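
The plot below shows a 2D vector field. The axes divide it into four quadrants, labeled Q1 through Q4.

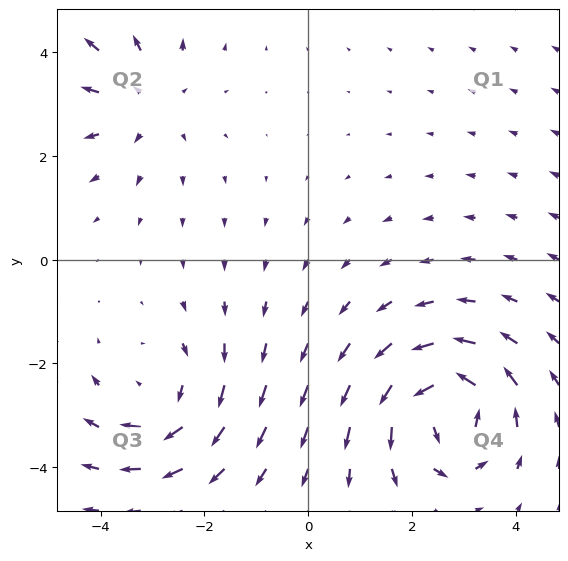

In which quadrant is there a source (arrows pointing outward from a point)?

The source sits at approximately (-3.1, 3.1), which lies in quadrant Q2. The divergence there is about +3, positive as expected for a source.

Q2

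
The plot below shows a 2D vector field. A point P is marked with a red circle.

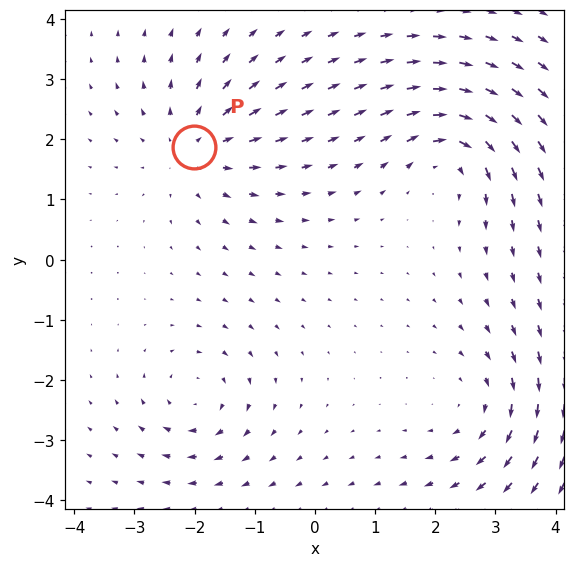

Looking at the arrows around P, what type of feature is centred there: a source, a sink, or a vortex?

At P (-2.0, 1.9) the arrows spread outward. Divergence about +5, curl ≈0 — positive divergence with near-zero curl is a source.

source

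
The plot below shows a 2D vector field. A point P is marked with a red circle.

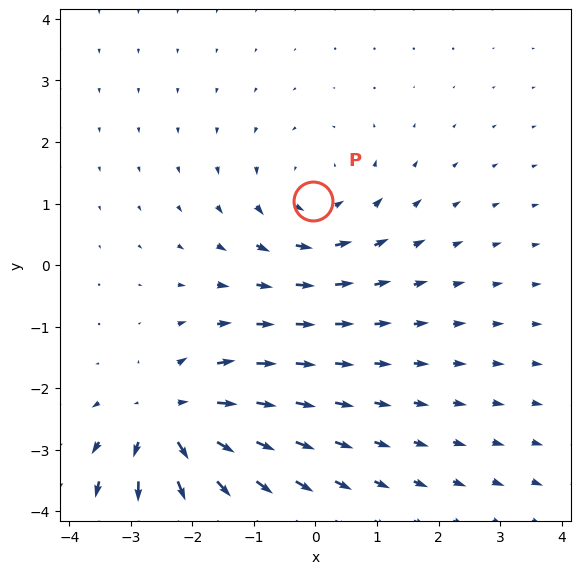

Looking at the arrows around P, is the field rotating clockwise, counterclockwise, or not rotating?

counterclockwise

Near P at (-0.0, 1.0) the arrows circulate counterclockwise. The curl (z-component) there is about +3; positive curl means counterclockwise rotation.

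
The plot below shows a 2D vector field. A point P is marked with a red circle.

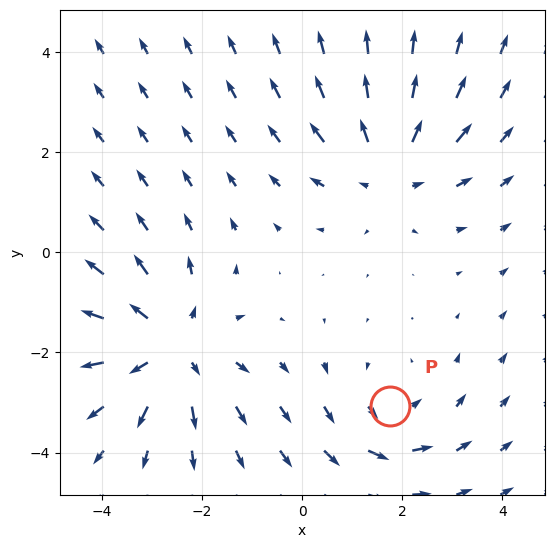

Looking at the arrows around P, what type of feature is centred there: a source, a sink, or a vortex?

vortex

At P (1.8, -3.1) the arrows circulate counterclockwise. Divergence ≈0, curl about +3 — near-zero divergence with nonzero curl is a vortex.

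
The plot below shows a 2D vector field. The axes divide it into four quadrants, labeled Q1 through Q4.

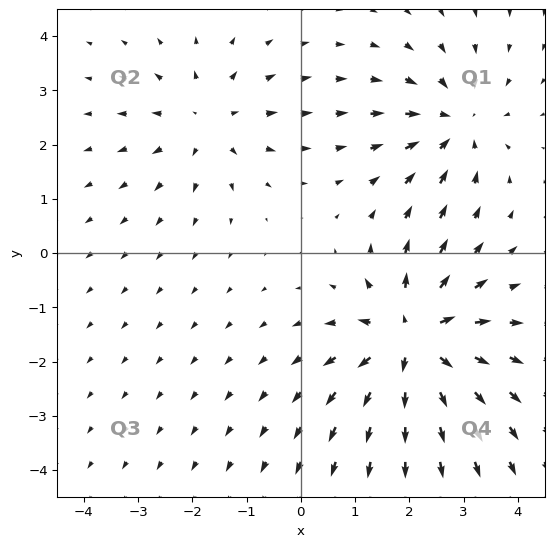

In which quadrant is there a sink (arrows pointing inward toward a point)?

Q1

The sink sits at approximately (2.9, 2.4), which lies in quadrant Q1. The divergence there is about -4, negative as expected for a sink.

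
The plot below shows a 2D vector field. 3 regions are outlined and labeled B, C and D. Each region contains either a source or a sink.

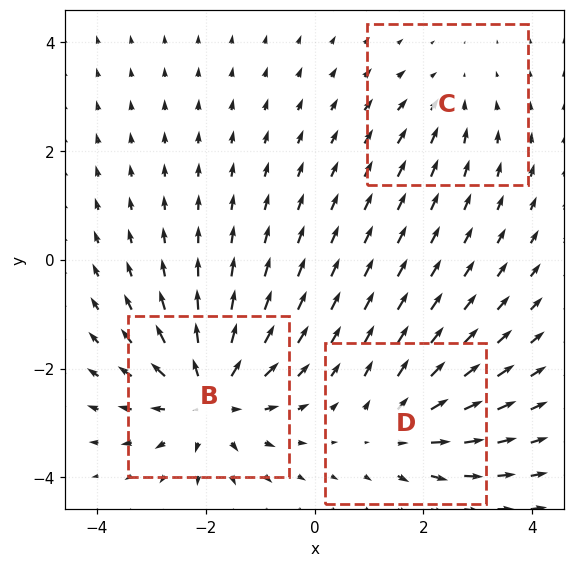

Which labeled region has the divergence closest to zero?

Divergence at each region's feature centre — B: about +5, C: about -2, D: about +3. Region C is closest to zero.

C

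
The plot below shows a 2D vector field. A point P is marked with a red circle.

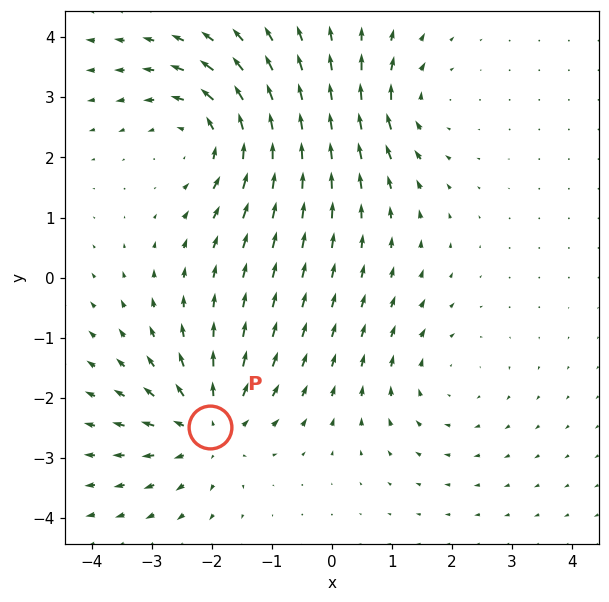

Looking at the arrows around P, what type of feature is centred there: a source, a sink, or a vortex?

source

At P (-2.0, -2.5) the arrows spread outward. Divergence about +5, curl ≈0 — positive divergence with near-zero curl is a source.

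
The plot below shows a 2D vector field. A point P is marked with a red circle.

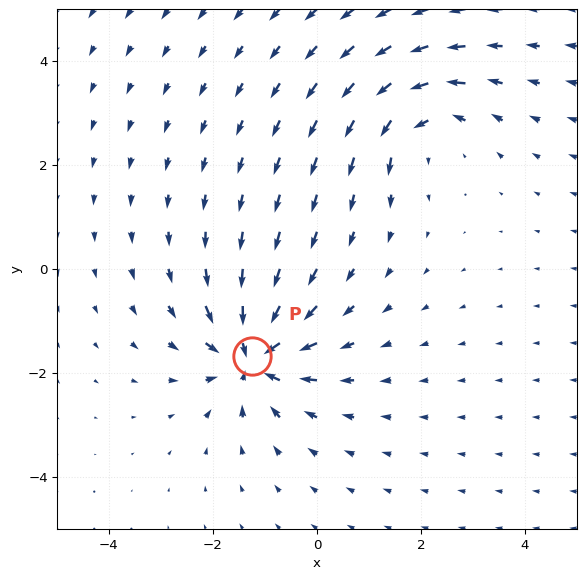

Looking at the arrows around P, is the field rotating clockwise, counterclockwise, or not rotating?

Near P at (-1.2, -1.7) the arrows show no circulation. The curl there is ≈0.

not rotating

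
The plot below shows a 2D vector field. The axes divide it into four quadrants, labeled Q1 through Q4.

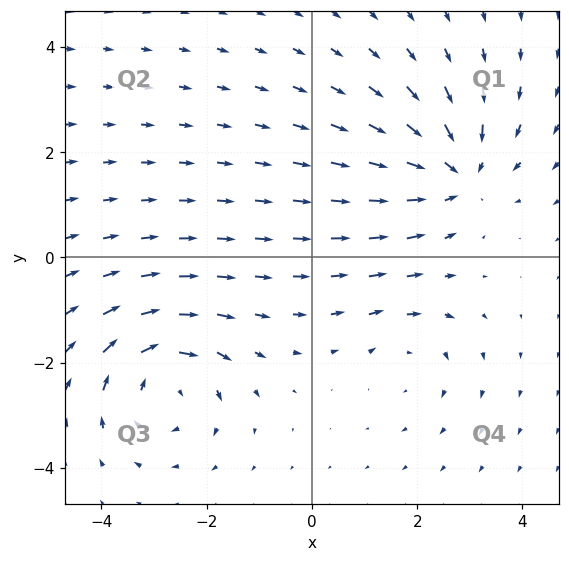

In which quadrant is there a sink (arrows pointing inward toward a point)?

Q1

The sink sits at approximately (2.7, 1.6), which lies in quadrant Q1. The divergence there is about -5, negative as expected for a sink.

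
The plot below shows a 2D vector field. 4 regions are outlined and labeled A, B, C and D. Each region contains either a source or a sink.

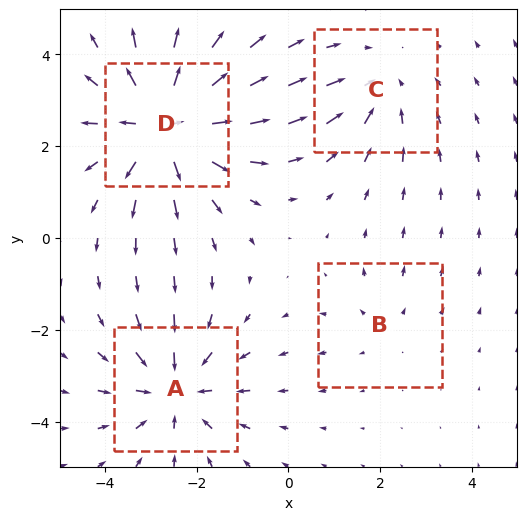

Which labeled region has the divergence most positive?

Divergence at each region's feature centre — A: about -4, B: about +2, C: about -3, D: about +6. Region D is most positive.

D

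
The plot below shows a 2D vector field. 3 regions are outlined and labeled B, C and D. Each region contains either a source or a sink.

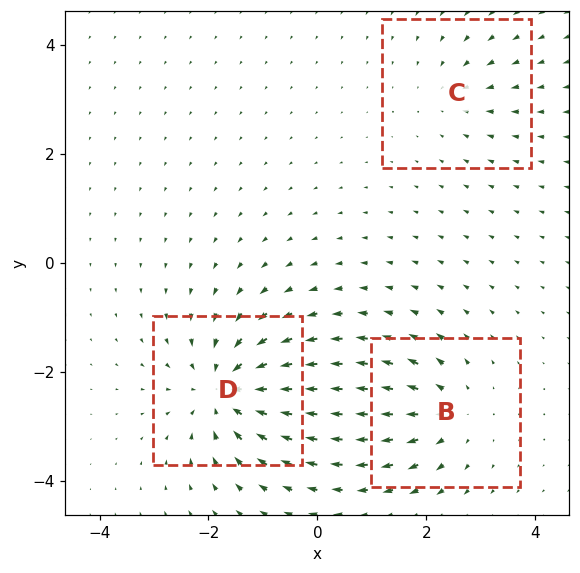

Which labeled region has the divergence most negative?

Divergence at each region's feature centre — B: about +3, C: about -2, D: about -5. Region D is most negative.

D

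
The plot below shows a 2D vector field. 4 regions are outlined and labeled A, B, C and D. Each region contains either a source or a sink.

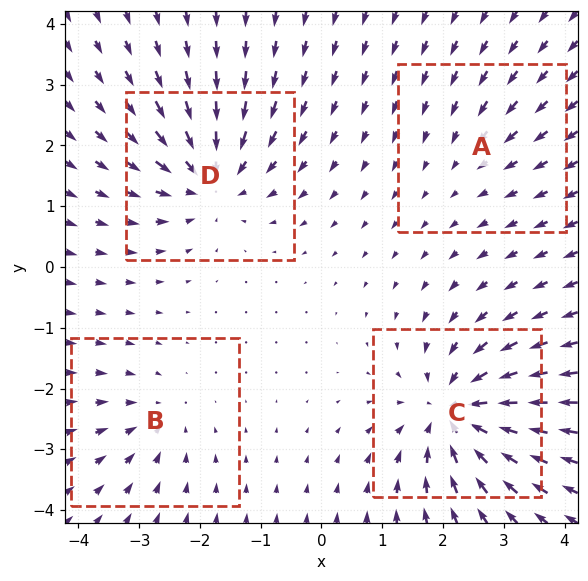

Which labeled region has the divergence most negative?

Divergence at each region's feature centre — A: about -2, B: about -3, C: about -7, D: about -6. Region C is most negative.

C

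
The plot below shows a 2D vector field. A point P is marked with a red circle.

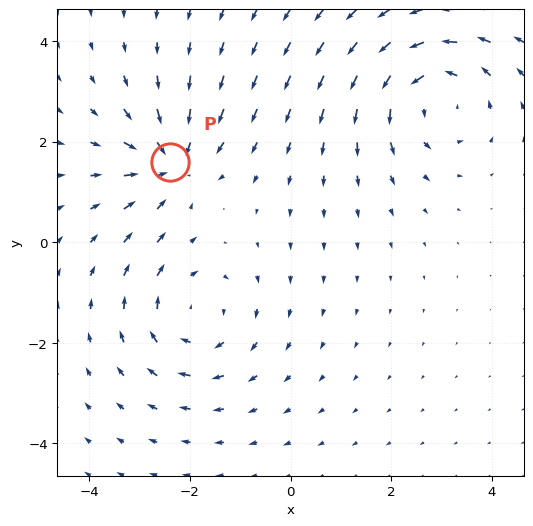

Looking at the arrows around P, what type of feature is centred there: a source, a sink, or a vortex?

At P (-2.4, 1.6) the arrows converge inward. Divergence about -4, curl ≈0 — negative divergence with near-zero curl is a sink.

sink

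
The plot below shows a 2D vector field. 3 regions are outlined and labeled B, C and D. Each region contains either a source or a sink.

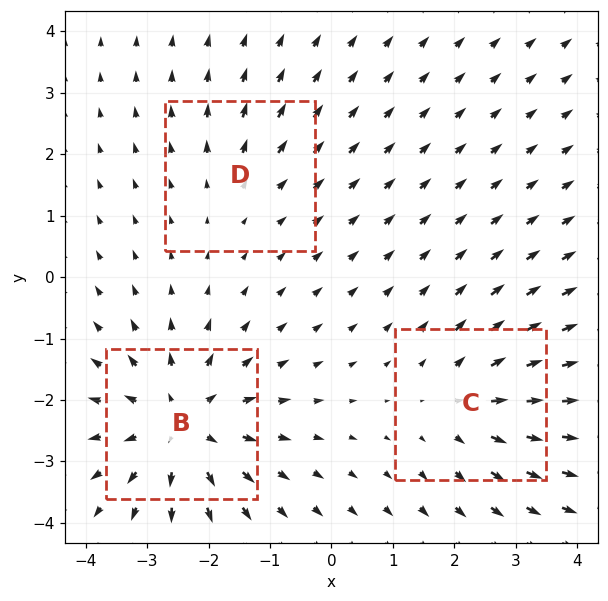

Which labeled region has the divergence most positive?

Divergence at each region's feature centre — B: about +5, C: about +3, D: about +2. Region B is most positive.

B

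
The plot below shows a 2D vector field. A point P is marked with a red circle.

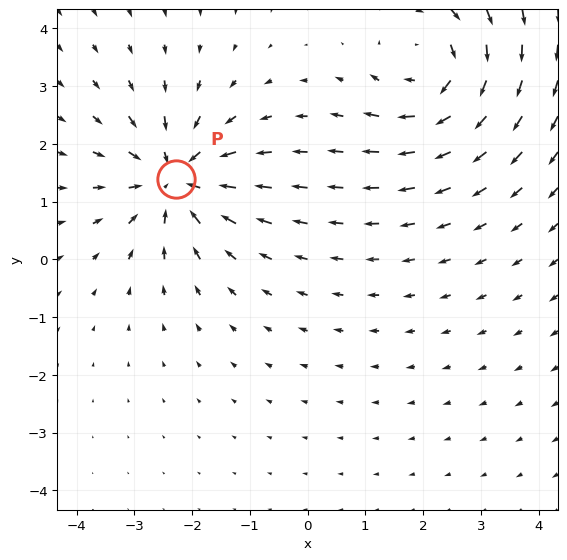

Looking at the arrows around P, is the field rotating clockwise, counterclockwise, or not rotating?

Near P at (-2.3, 1.4) the arrows show no circulation. The curl there is ≈0.

not rotating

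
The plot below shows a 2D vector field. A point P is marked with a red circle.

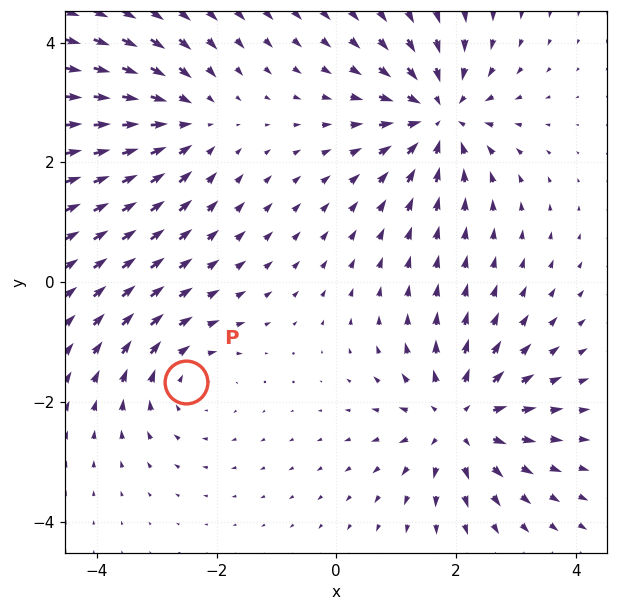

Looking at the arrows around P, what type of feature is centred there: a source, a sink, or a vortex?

vortex

At P (-2.5, -1.7) the arrows circulate clockwise. Divergence ≈0, curl about -3 — near-zero divergence with nonzero curl is a vortex.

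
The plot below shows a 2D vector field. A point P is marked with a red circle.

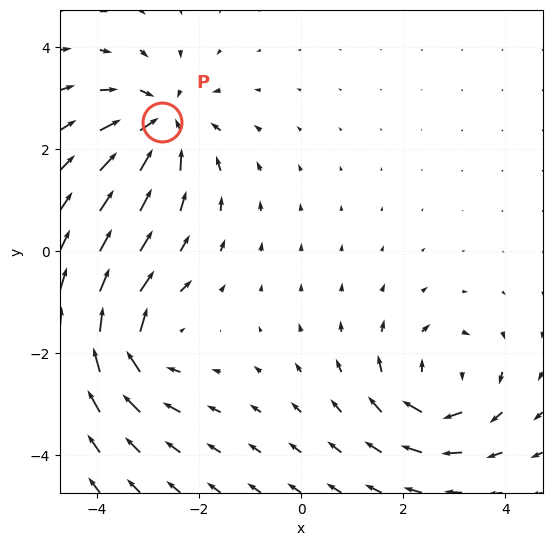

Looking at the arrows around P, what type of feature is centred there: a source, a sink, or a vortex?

At P (-2.7, 2.5) the arrows converge inward. Divergence about -6, curl ≈0 — negative divergence with near-zero curl is a sink.

sink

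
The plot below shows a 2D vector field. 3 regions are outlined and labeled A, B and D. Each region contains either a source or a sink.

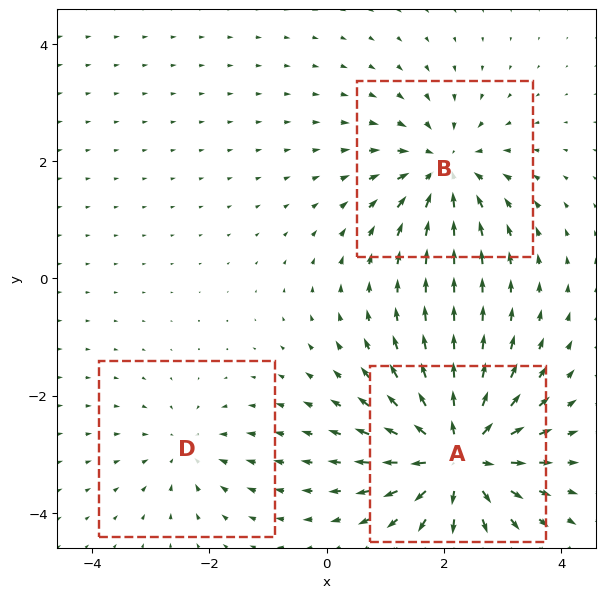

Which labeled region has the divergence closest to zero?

D

Divergence at each region's feature centre — A: about +6, B: about -4, D: about -2. Region D is closest to zero.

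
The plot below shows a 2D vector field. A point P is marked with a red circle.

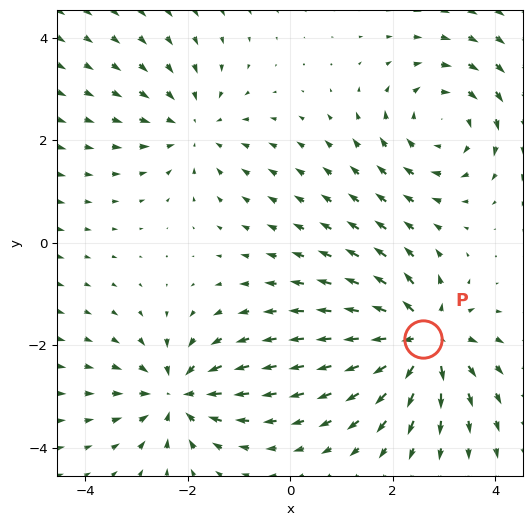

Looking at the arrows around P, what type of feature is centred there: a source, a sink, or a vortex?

At P (2.6, -1.9) the arrows spread outward. Divergence about +6, curl ≈0 — positive divergence with near-zero curl is a source.

source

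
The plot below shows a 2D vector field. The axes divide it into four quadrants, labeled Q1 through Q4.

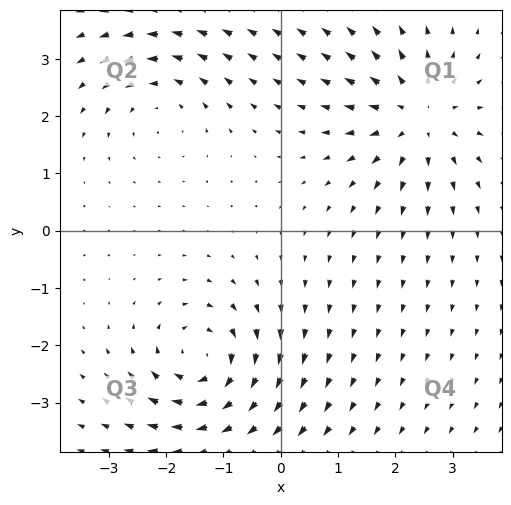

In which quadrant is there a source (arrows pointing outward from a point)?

Q1

The source sits at approximately (2.4, 2.0), which lies in quadrant Q1. The divergence there is about +5, positive as expected for a source.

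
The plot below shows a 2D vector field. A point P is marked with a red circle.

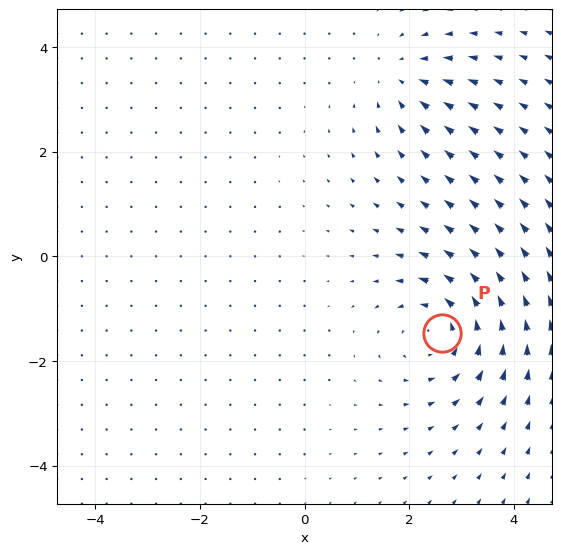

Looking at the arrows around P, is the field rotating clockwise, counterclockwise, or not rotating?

counterclockwise

Near P at (2.6, -1.5) the arrows circulate counterclockwise. The curl (z-component) there is about +4; positive curl means counterclockwise rotation.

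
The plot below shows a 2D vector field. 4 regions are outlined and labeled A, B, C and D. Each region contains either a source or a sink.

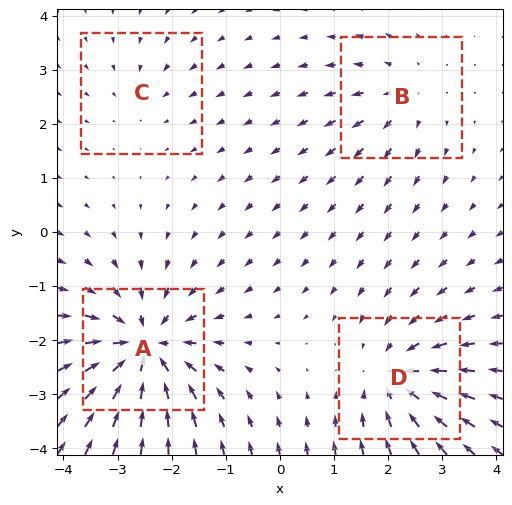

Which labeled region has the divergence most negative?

Divergence at each region's feature centre — A: about -7, B: about +3, C: about -2, D: about -5. Region A is most negative.

A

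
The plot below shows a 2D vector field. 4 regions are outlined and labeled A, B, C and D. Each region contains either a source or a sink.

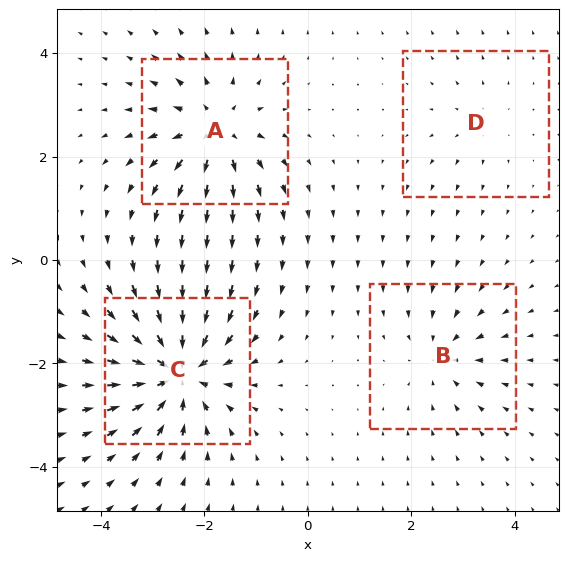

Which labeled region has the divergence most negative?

C

Divergence at each region's feature centre — A: about +6, B: about -4, C: about -8, D: about +2. Region C is most negative.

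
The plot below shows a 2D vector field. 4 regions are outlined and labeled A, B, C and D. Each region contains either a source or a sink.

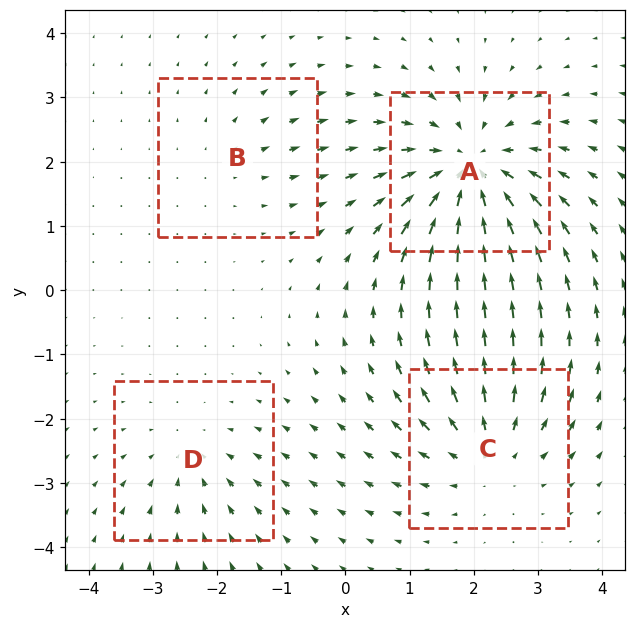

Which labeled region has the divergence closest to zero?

Divergence at each region's feature centre — A: about -7, B: about +2, C: about +4, D: about -3. Region B is closest to zero.

B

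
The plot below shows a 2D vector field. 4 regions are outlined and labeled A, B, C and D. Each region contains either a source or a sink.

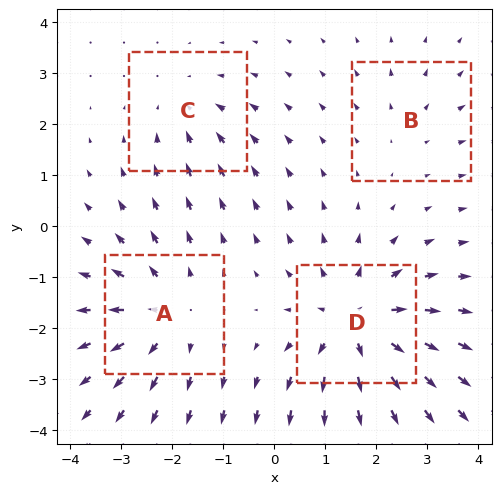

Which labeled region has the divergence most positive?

Divergence at each region's feature centre — A: about +4, B: about +2, C: about -3, D: about +6. Region D is most positive.

D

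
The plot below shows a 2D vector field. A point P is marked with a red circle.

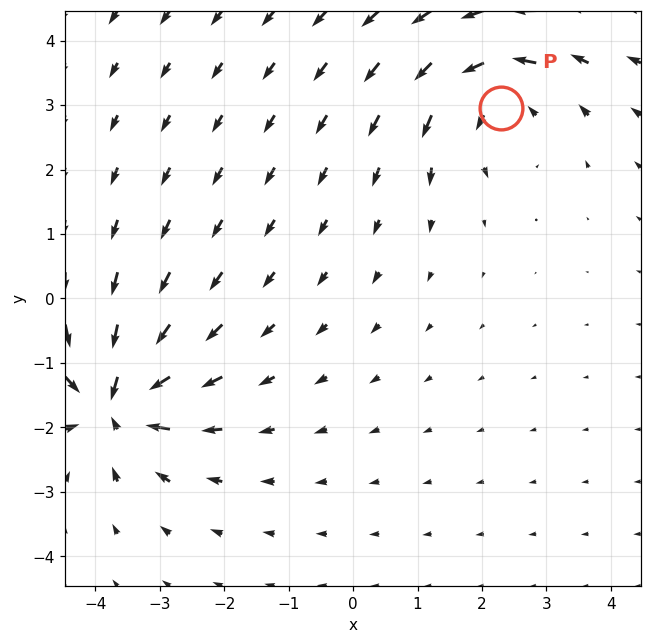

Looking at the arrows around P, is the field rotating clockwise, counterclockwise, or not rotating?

counterclockwise

Near P at (2.3, 3.0) the arrows circulate counterclockwise. The curl (z-component) there is about +5; positive curl means counterclockwise rotation.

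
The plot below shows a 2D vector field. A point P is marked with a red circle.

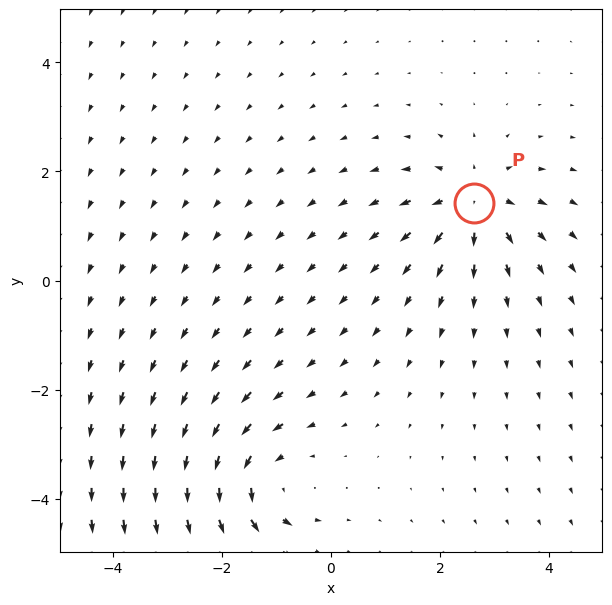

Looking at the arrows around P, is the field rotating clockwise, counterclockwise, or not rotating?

Near P at (2.6, 1.4) the arrows show no circulation. The curl there is ≈0.

not rotating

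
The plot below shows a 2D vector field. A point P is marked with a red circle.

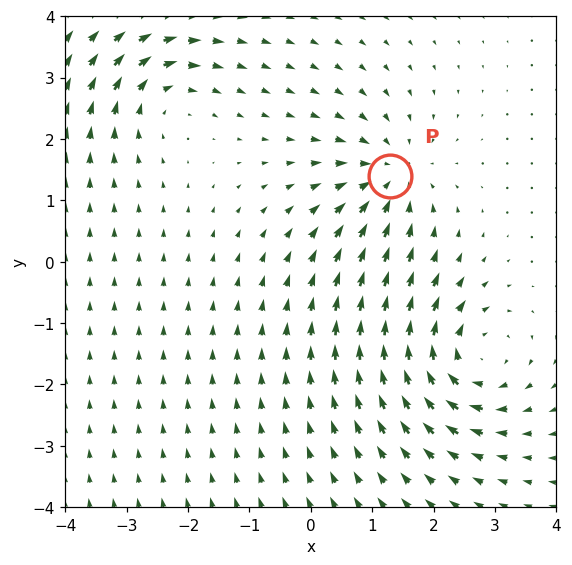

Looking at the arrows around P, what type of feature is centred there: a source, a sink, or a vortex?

At P (1.3, 1.4) the arrows converge inward. Divergence about -5, curl ≈0 — negative divergence with near-zero curl is a sink.

sink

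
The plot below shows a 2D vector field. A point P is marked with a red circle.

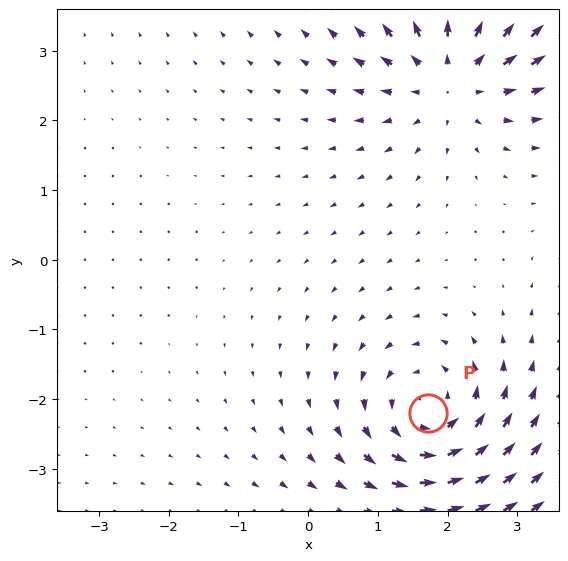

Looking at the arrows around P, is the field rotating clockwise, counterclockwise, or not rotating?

Near P at (1.7, -2.2) the arrows circulate counterclockwise. The curl (z-component) there is about +3; positive curl means counterclockwise rotation.

counterclockwise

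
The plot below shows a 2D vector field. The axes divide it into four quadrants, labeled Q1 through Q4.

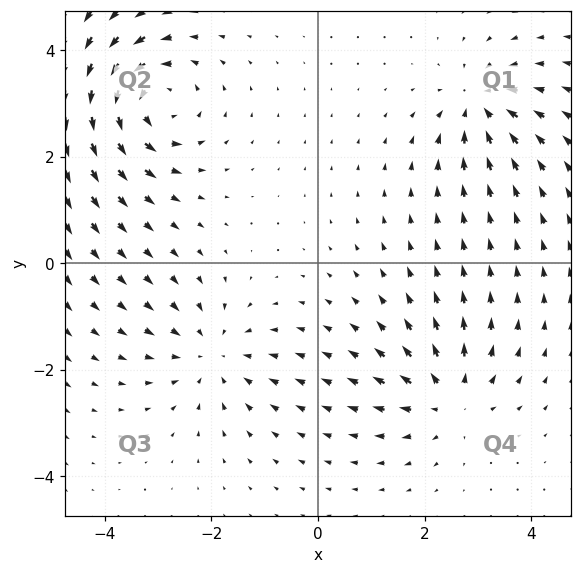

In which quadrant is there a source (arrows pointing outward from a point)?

Q4

The source sits at approximately (2.5, -2.5), which lies in quadrant Q4. The divergence there is about +5, positive as expected for a source.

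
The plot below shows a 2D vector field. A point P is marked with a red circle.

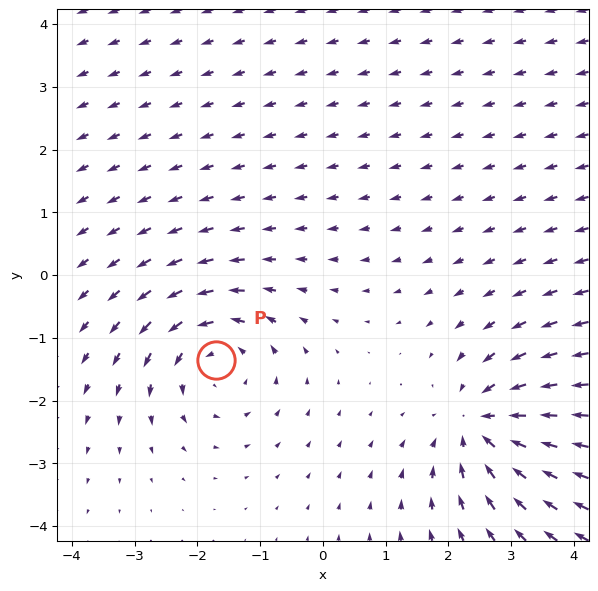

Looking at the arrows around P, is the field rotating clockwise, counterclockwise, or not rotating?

Near P at (-1.7, -1.4) the arrows circulate counterclockwise. The curl (z-component) there is about +3; positive curl means counterclockwise rotation.

counterclockwise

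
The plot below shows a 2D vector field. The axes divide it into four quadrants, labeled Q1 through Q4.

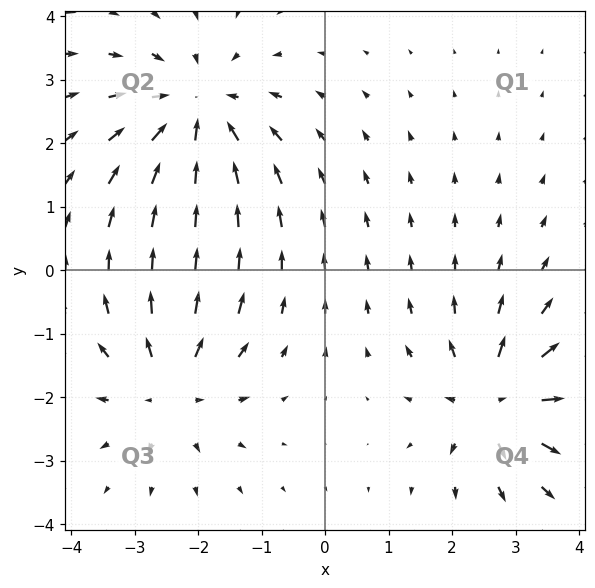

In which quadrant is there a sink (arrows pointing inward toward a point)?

Q2

The sink sits at approximately (-2.0, 2.5), which lies in quadrant Q2. The divergence there is about -4, negative as expected for a sink.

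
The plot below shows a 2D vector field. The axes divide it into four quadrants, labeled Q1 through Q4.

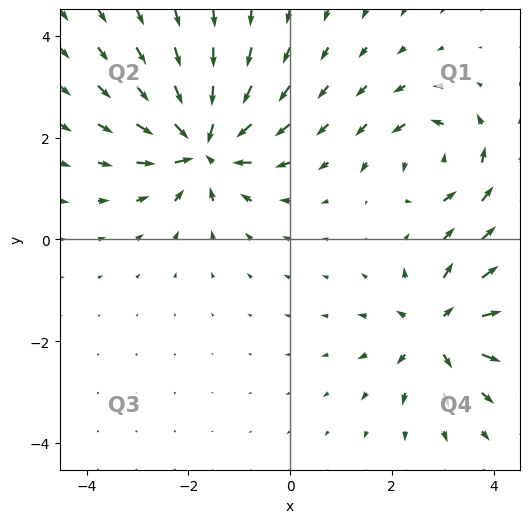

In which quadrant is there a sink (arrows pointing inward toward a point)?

Q2

The sink sits at approximately (-1.7, 1.8), which lies in quadrant Q2. The divergence there is about -6, negative as expected for a sink.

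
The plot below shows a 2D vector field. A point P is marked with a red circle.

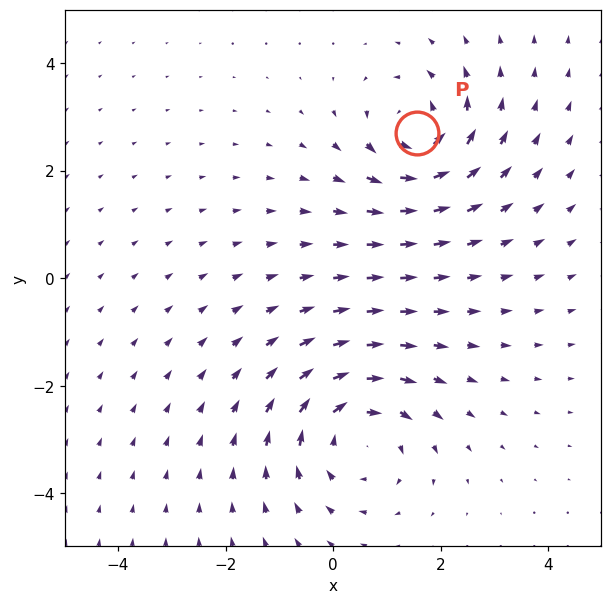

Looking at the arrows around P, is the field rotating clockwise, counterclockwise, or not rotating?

Near P at (1.6, 2.7) the arrows circulate counterclockwise. The curl (z-component) there is about +5; positive curl means counterclockwise rotation.

counterclockwise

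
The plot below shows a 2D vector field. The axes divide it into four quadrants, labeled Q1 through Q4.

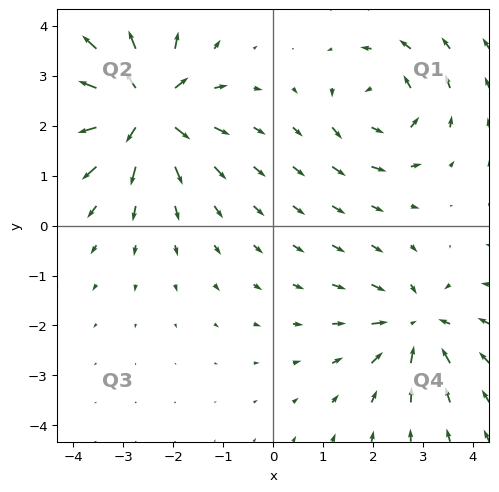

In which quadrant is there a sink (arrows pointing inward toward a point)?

Q4

The sink sits at approximately (2.9, -2.0), which lies in quadrant Q4. The divergence there is about -4, negative as expected for a sink.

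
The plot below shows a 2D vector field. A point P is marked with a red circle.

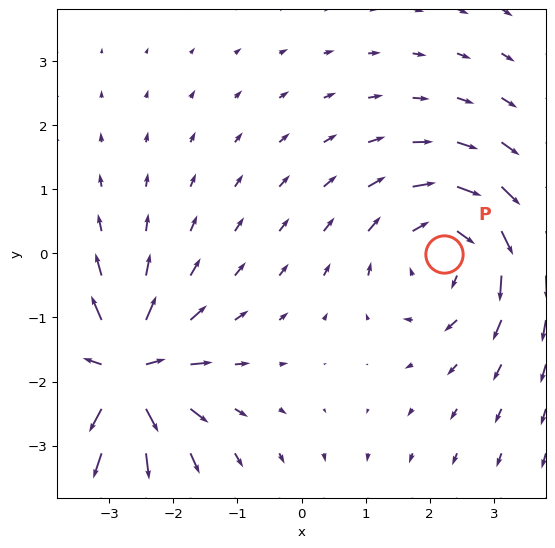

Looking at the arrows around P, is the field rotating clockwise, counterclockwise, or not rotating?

clockwise

Near P at (2.2, -0.0) the arrows circulate clockwise. The curl (z-component) there is about -3; negative curl means clockwise rotation.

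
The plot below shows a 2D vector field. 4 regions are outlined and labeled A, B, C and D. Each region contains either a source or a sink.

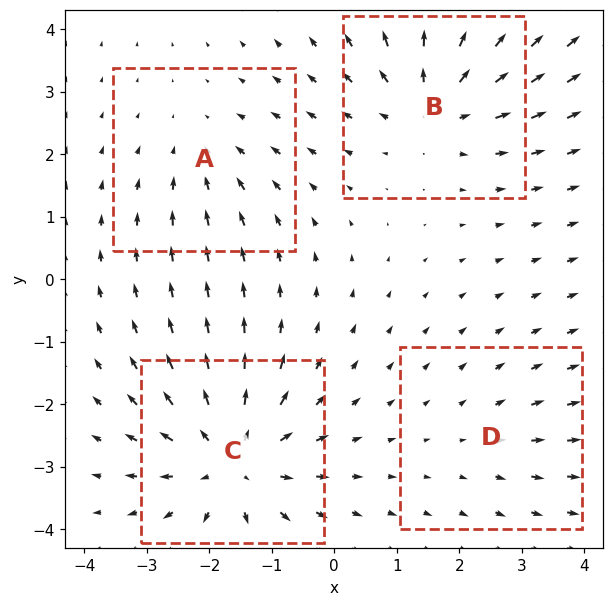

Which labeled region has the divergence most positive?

C

Divergence at each region's feature centre — A: about -3, B: about +5, C: about +6, D: about +2. Region C is most positive.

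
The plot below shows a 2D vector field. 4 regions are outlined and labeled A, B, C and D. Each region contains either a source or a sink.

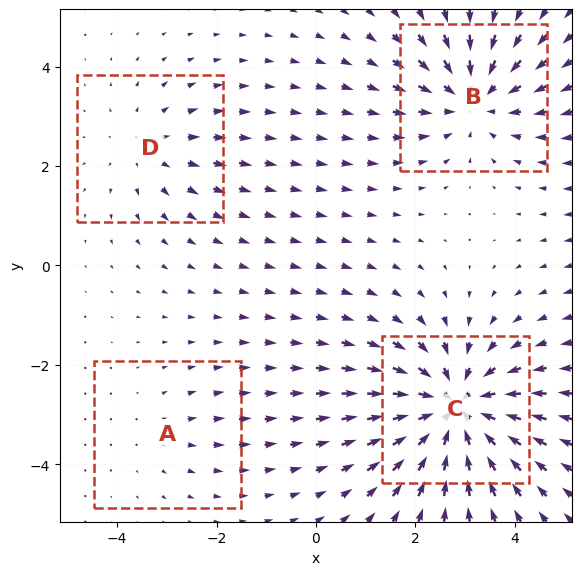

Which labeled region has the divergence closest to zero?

Divergence at each region's feature centre — A: about +2, B: about -4, C: about -6, D: about +3. Region A is closest to zero.

A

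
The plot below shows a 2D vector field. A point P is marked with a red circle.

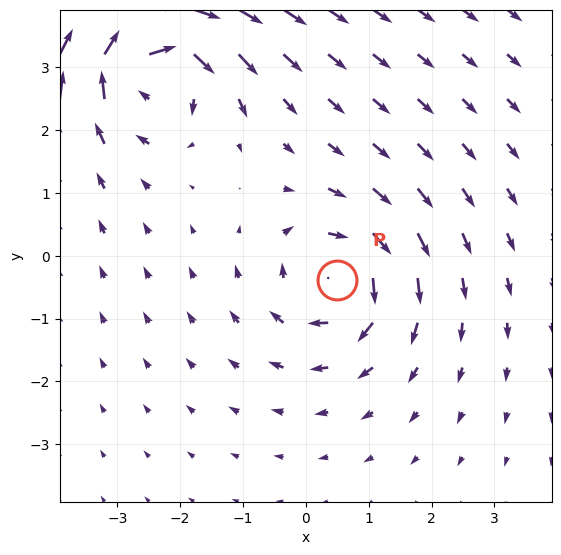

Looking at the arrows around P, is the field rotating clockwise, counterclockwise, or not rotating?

clockwise

Near P at (0.5, -0.4) the arrows circulate clockwise. The curl (z-component) there is about -5; negative curl means clockwise rotation.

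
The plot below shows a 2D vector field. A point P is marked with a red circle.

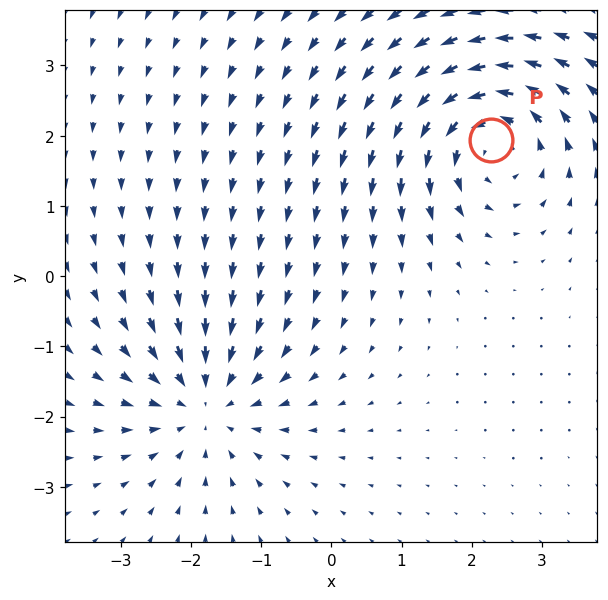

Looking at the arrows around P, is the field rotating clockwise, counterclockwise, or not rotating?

counterclockwise

Near P at (2.3, 1.9) the arrows circulate counterclockwise. The curl (z-component) there is about +5; positive curl means counterclockwise rotation.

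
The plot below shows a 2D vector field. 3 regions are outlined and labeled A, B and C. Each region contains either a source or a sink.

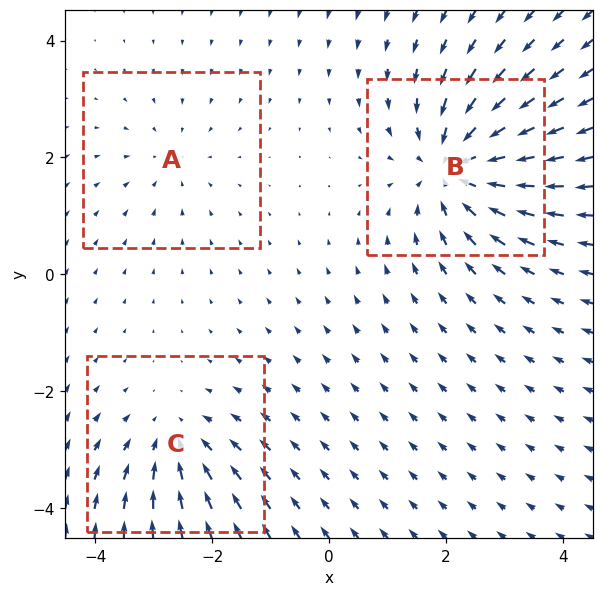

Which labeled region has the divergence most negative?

Divergence at each region's feature centre — A: about -2, B: about -5, C: about -3. Region B is most negative.

B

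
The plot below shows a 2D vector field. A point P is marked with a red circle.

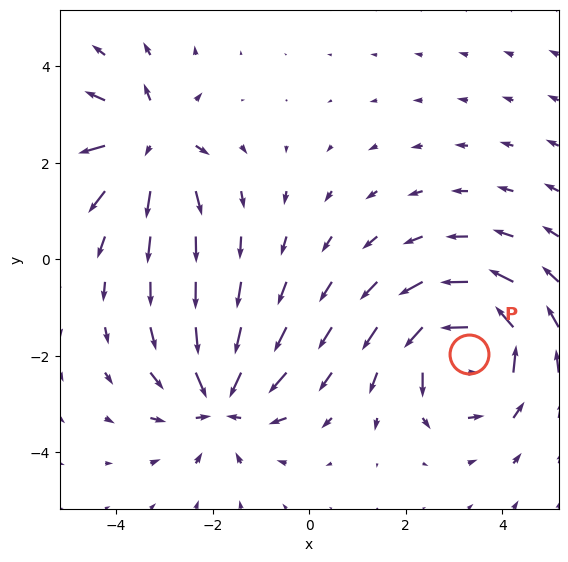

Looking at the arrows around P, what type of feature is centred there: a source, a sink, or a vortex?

At P (3.3, -2.0) the arrows circulate counterclockwise. Divergence ≈0, curl about +5 — near-zero divergence with nonzero curl is a vortex.

vortex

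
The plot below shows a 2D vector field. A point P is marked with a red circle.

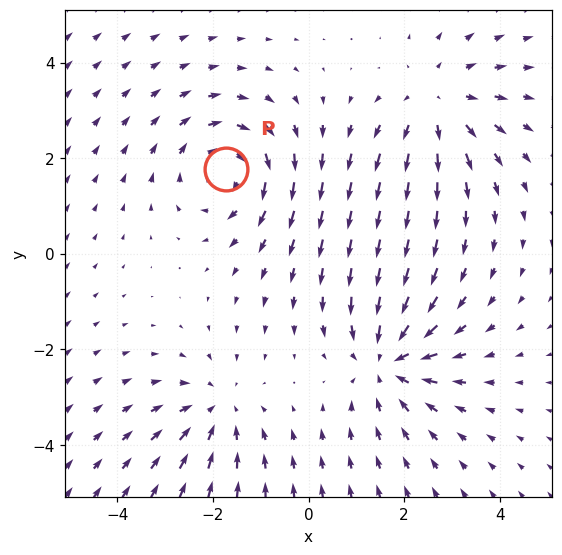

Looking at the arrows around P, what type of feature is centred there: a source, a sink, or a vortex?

At P (-1.7, 1.8) the arrows circulate clockwise. Divergence ≈0, curl about -4 — near-zero divergence with nonzero curl is a vortex.

vortex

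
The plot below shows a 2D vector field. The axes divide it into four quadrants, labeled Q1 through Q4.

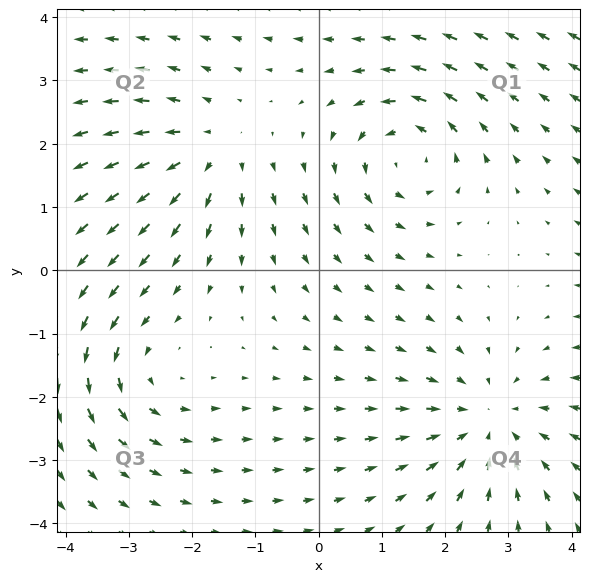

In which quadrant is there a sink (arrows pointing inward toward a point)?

Q4

The sink sits at approximately (2.7, -2.4), which lies in quadrant Q4. The divergence there is about -3, negative as expected for a sink.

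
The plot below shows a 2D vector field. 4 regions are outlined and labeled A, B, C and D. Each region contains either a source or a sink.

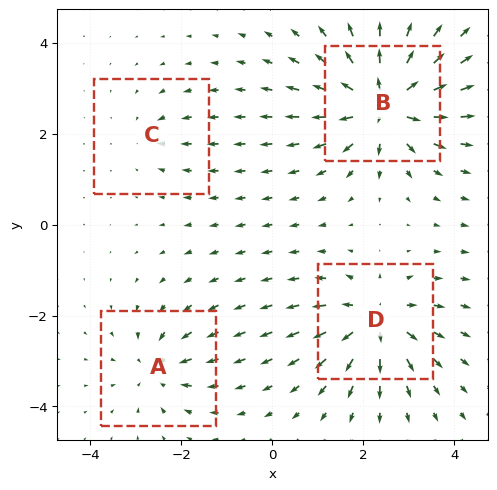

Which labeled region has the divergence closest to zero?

C

Divergence at each region's feature centre — A: about -4, B: about +8, C: about -2, D: about +6. Region C is closest to zero.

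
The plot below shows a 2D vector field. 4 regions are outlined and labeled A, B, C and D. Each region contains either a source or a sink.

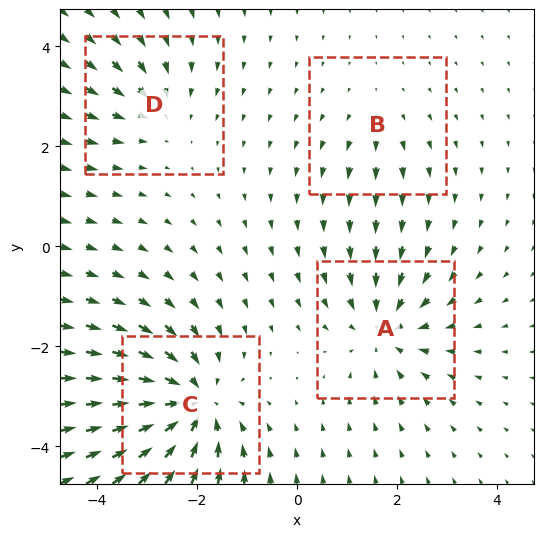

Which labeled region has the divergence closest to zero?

Divergence at each region's feature centre — A: about -5, B: about +2, C: about -7, D: about -3. Region B is closest to zero.

B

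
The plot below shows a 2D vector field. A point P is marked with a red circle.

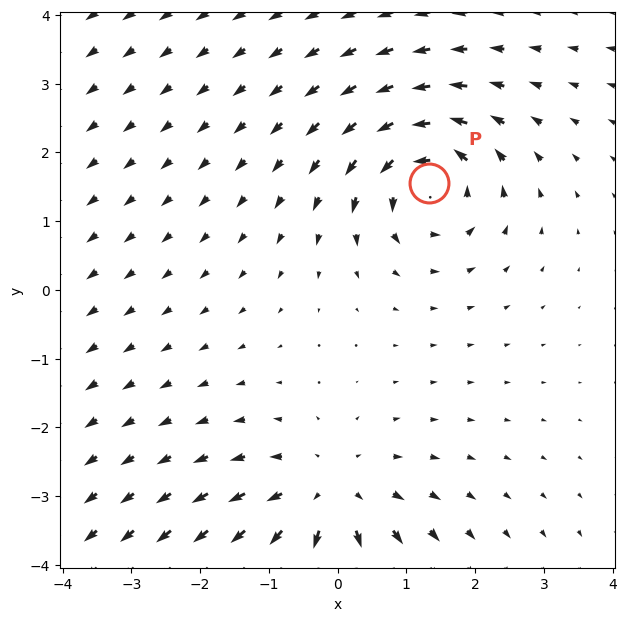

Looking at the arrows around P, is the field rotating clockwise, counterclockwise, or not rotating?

Near P at (1.3, 1.6) the arrows circulate counterclockwise. The curl (z-component) there is about +4; positive curl means counterclockwise rotation.

counterclockwise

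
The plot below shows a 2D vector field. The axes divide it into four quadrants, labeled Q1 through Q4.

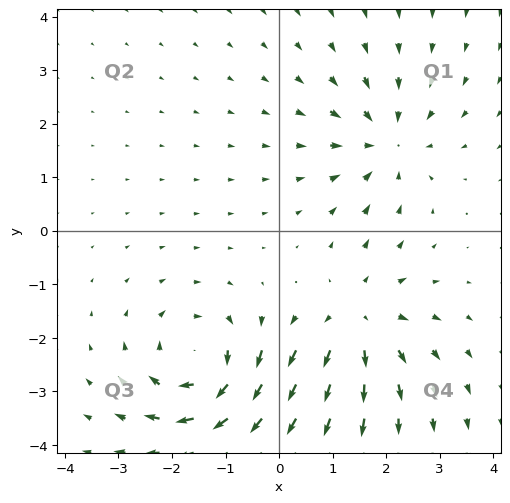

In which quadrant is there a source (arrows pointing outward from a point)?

The source sits at approximately (1.5, -1.7), which lies in quadrant Q4. The divergence there is about +3, positive as expected for a source.

Q4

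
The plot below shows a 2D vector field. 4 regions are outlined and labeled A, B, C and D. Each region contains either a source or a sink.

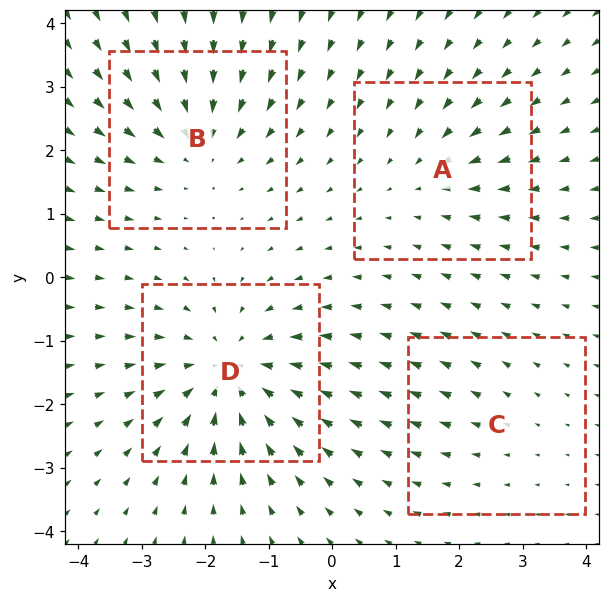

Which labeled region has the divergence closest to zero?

C

Divergence at each region's feature centre — A: about -3, B: about -5, C: about +2, D: about -6. Region C is closest to zero.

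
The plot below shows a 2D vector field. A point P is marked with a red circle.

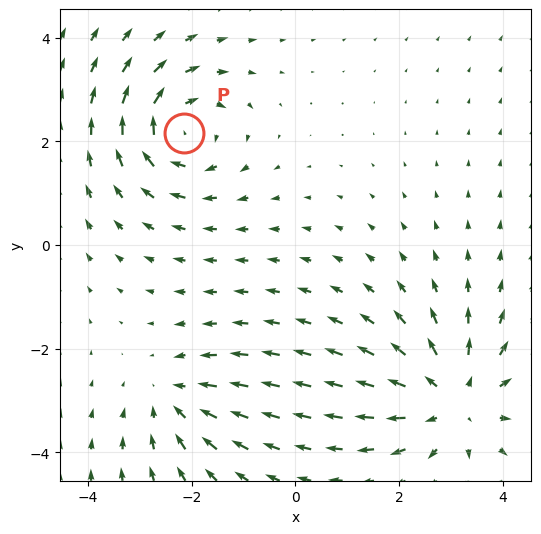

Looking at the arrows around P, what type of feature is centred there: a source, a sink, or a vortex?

At P (-2.2, 2.2) the arrows circulate clockwise. Divergence ≈0, curl about -4 — near-zero divergence with nonzero curl is a vortex.

vortex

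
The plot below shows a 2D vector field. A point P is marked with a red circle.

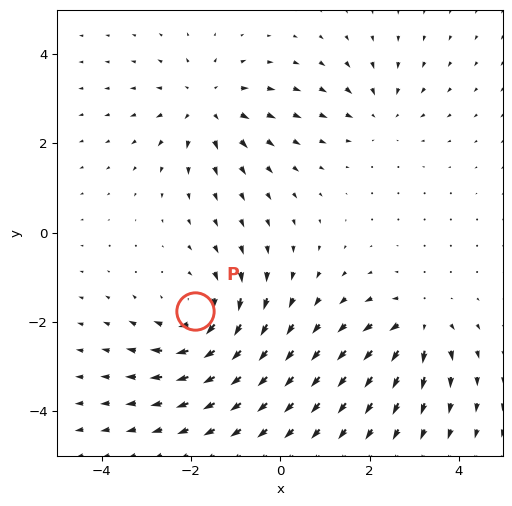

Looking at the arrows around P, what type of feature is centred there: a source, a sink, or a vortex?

At P (-1.9, -1.8) the arrows circulate clockwise. Divergence ≈0, curl about -5 — near-zero divergence with nonzero curl is a vortex.

vortex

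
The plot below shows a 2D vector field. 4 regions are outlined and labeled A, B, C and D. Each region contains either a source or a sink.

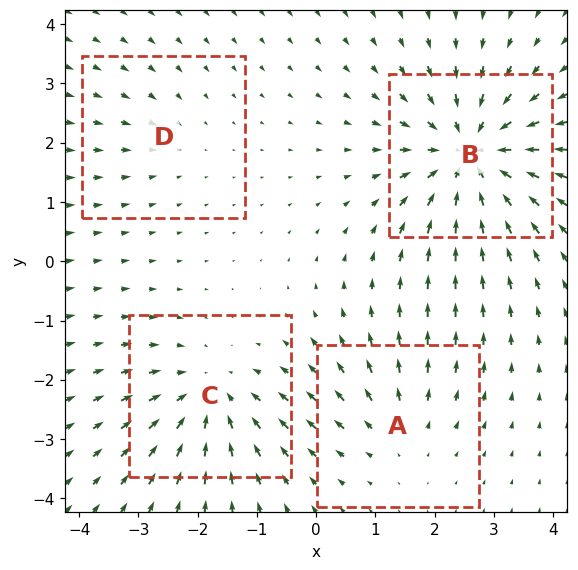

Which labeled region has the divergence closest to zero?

D

Divergence at each region's feature centre — A: about +3, B: about -7, C: about -4, D: about -2. Region D is closest to zero.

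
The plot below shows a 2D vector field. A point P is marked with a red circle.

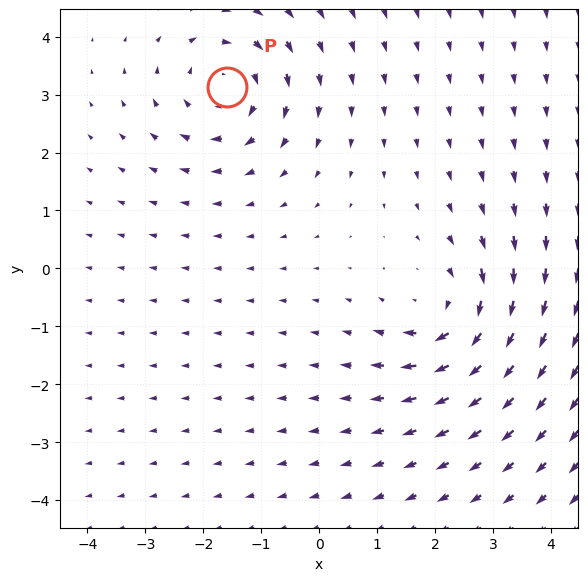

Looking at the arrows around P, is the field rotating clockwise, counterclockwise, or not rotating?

clockwise

Near P at (-1.6, 3.1) the arrows circulate clockwise. The curl (z-component) there is about -3; negative curl means clockwise rotation.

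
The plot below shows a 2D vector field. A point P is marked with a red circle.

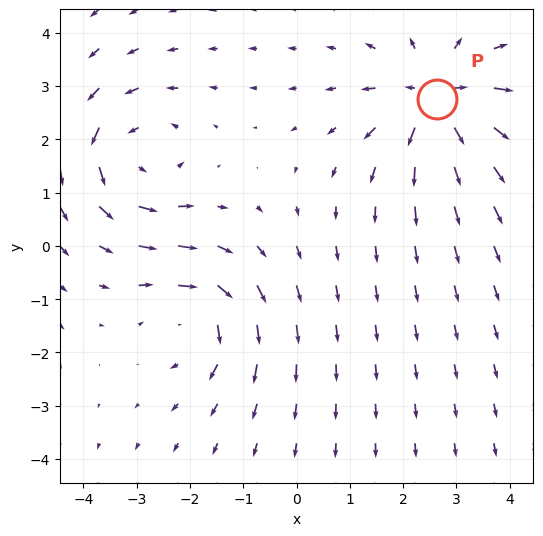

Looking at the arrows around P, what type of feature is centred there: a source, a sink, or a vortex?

At P (2.6, 2.8) the arrows spread outward. Divergence about +6, curl ≈0 — positive divergence with near-zero curl is a source.

source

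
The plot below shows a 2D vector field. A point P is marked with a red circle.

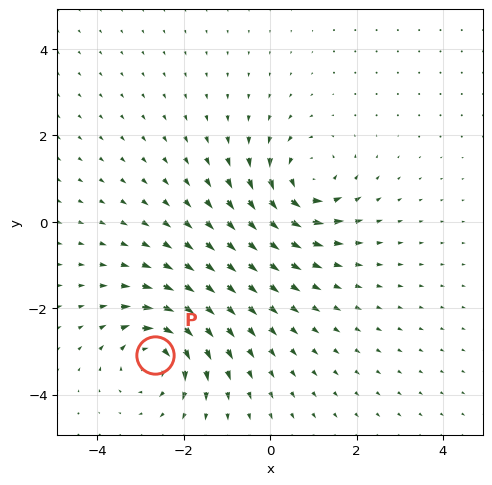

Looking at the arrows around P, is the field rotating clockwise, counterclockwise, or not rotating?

clockwise

Near P at (-2.7, -3.1) the arrows circulate clockwise. The curl (z-component) there is about -6; negative curl means clockwise rotation.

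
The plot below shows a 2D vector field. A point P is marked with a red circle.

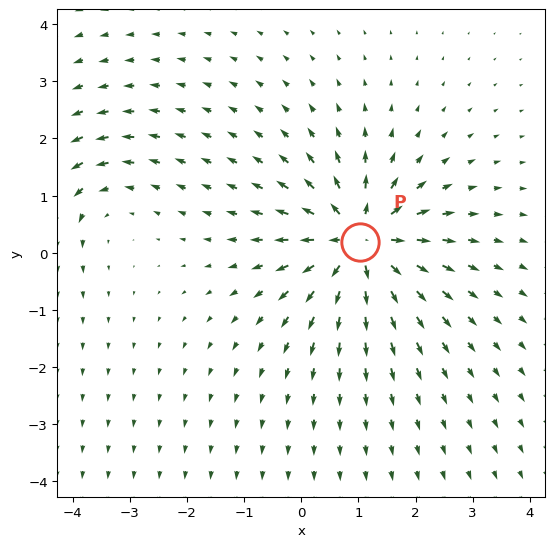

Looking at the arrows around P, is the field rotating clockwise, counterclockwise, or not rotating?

not rotating

Near P at (1.0, 0.2) the arrows show no circulation. The curl there is ≈0.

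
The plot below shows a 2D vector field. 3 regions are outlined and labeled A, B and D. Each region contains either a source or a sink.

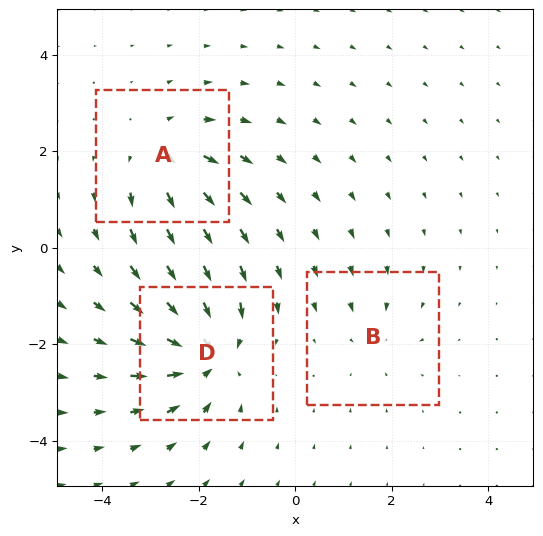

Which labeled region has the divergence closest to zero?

B

Divergence at each region's feature centre — A: about +4, B: about -2, D: about -5. Region B is closest to zero.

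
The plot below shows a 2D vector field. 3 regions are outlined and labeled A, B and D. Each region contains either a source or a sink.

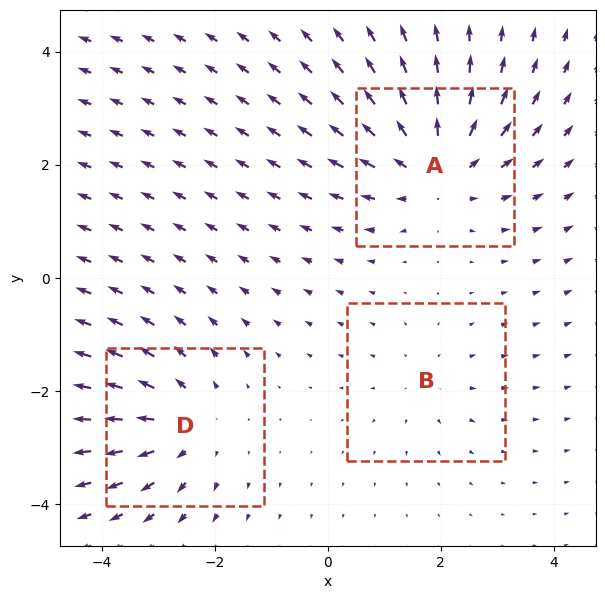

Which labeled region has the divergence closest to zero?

Divergence at each region's feature centre — A: about +4, B: about +2, D: about +3. Region B is closest to zero.

B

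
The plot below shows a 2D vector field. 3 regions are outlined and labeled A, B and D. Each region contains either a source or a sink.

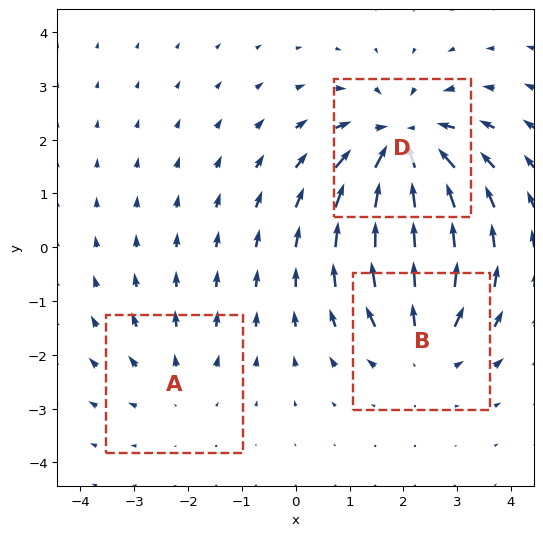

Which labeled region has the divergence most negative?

Divergence at each region's feature centre — A: about +2, B: about +3, D: about -4. Region D is most negative.

D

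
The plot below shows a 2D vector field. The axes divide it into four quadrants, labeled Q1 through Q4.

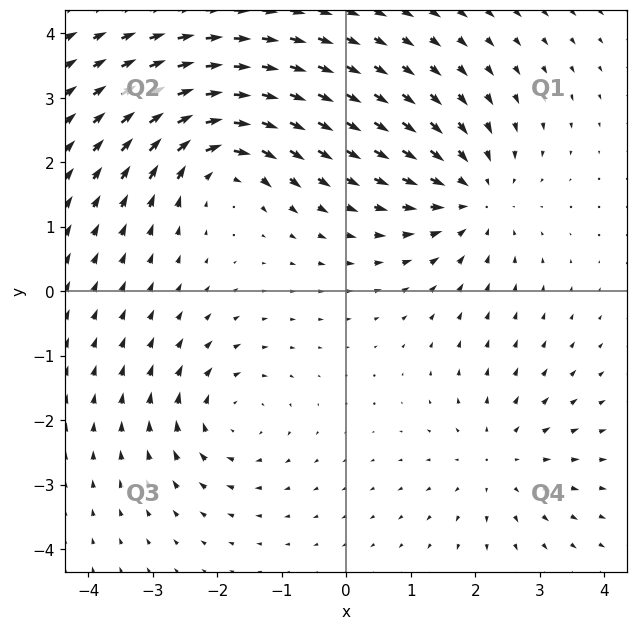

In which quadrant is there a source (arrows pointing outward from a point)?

Q4

The source sits at approximately (2.4, -2.6), which lies in quadrant Q4. The divergence there is about +3, positive as expected for a source.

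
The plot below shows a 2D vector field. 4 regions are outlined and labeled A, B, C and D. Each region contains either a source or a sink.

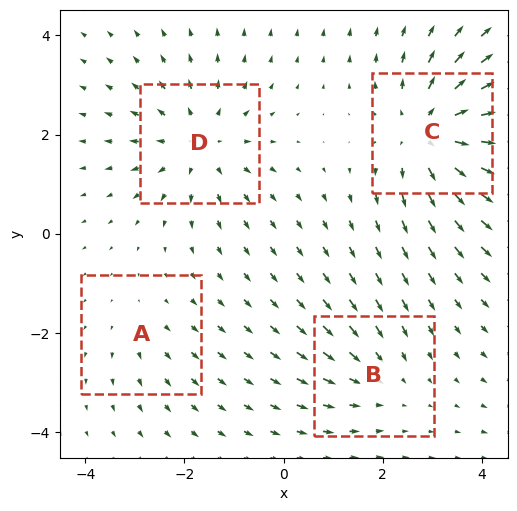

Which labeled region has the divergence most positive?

C

Divergence at each region's feature centre — A: about +2, B: about -3, C: about +6, D: about +4. Region C is most positive.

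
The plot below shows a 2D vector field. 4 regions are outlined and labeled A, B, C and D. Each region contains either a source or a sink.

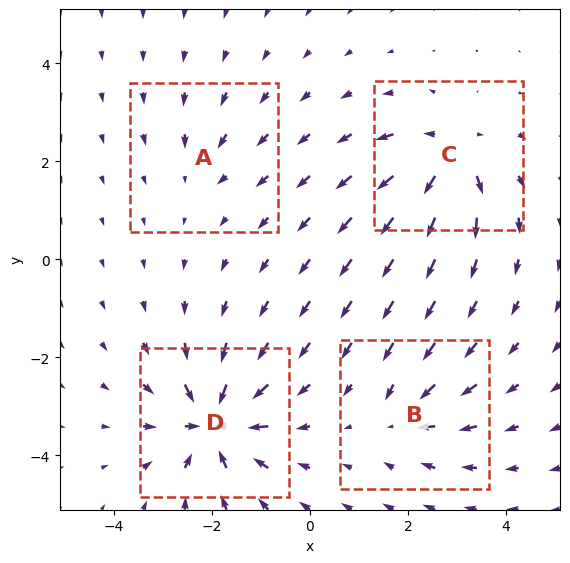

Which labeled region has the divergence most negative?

Divergence at each region's feature centre — A: about -3, B: about -4, C: about +6, D: about -9. Region D is most negative.

D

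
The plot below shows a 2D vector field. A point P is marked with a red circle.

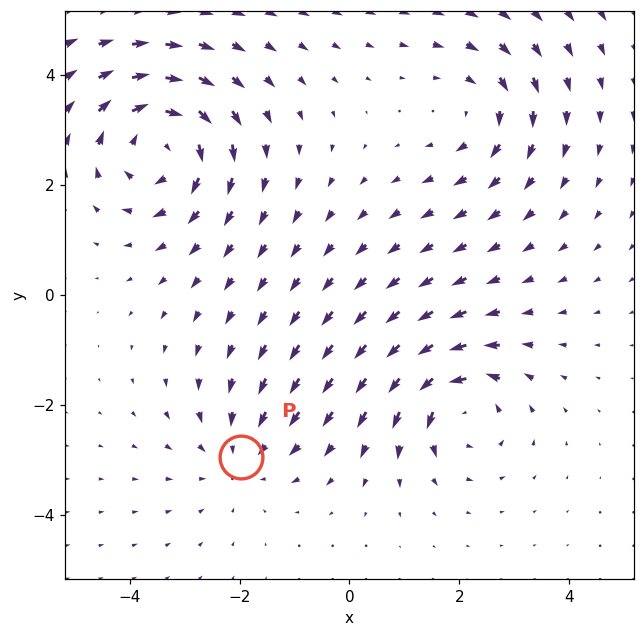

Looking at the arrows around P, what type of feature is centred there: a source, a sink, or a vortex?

sink

At P (-2.0, -2.9) the arrows converge inward. Divergence about -3, curl ≈0 — negative divergence with near-zero curl is a sink.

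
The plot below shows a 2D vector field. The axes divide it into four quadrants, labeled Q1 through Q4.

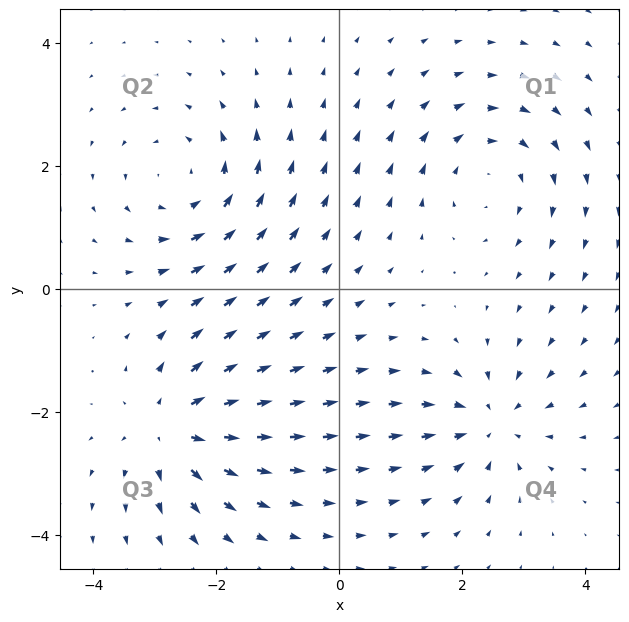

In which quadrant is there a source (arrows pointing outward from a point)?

Q3

The source sits at approximately (-2.7, -2.3), which lies in quadrant Q3. The divergence there is about +5, positive as expected for a source.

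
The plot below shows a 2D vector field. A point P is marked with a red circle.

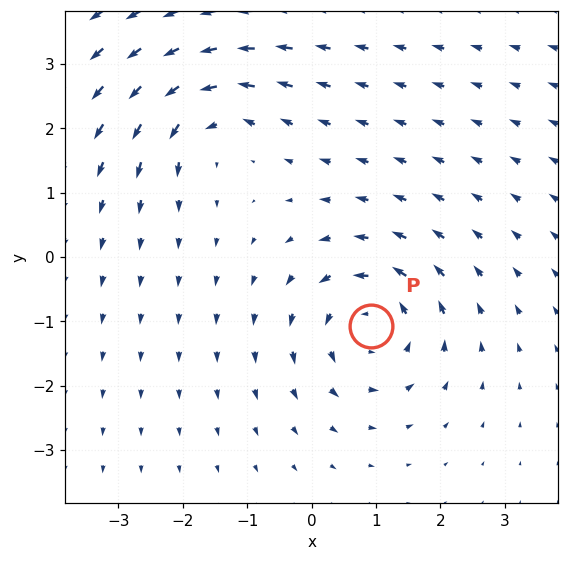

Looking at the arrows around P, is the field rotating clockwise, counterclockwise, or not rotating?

counterclockwise

Near P at (0.9, -1.1) the arrows circulate counterclockwise. The curl (z-component) there is about +5; positive curl means counterclockwise rotation.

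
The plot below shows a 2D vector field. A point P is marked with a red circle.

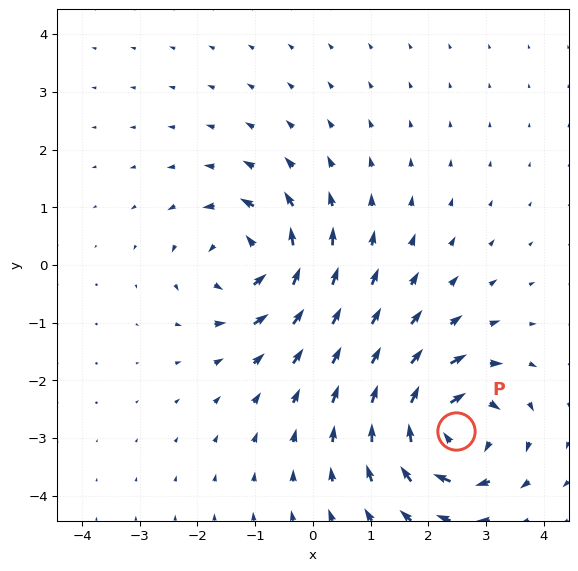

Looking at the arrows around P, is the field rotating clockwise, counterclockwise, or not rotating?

clockwise

Near P at (2.5, -2.9) the arrows circulate clockwise. The curl (z-component) there is about -6; negative curl means clockwise rotation.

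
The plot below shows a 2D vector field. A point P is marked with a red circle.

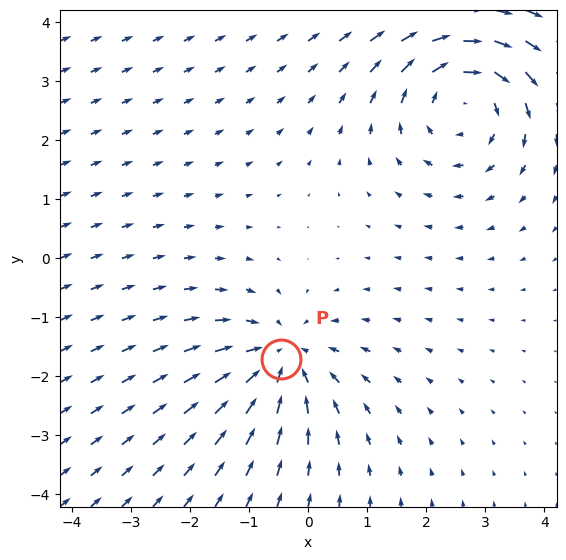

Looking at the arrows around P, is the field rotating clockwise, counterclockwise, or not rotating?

Near P at (-0.5, -1.7) the arrows show no circulation. The curl there is ≈0.

not rotating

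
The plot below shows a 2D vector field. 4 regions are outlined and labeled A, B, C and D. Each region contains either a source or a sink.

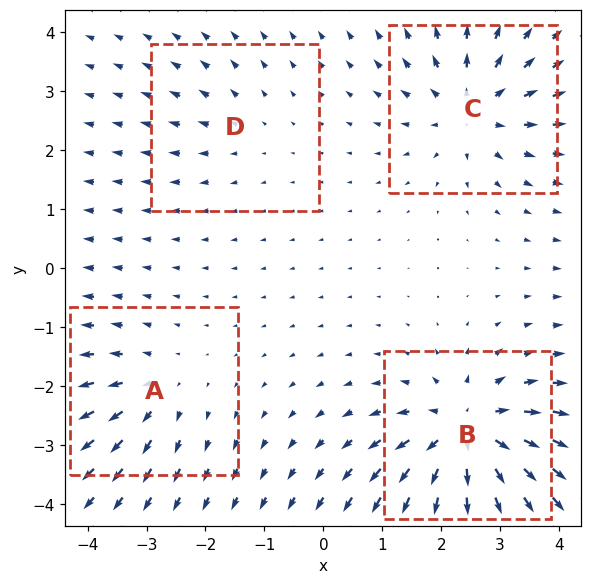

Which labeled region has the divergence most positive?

B

Divergence at each region's feature centre — A: about +4, B: about +8, C: about +5, D: about +2. Region B is most positive.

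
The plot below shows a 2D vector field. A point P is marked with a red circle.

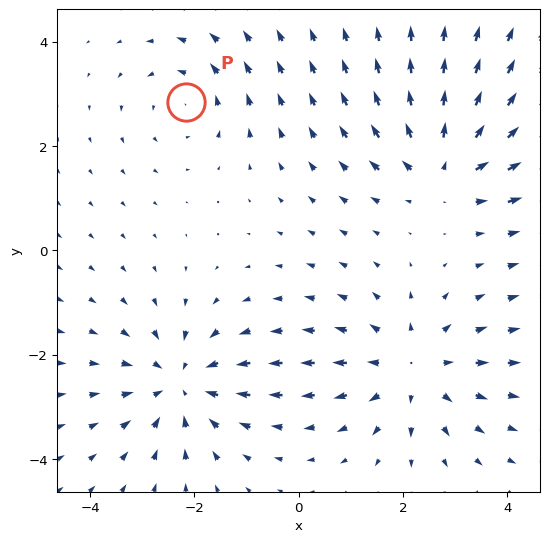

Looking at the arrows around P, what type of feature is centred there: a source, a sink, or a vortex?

vortex

At P (-2.1, 2.8) the arrows circulate counterclockwise. Divergence ≈0, curl about +3 — near-zero divergence with nonzero curl is a vortex.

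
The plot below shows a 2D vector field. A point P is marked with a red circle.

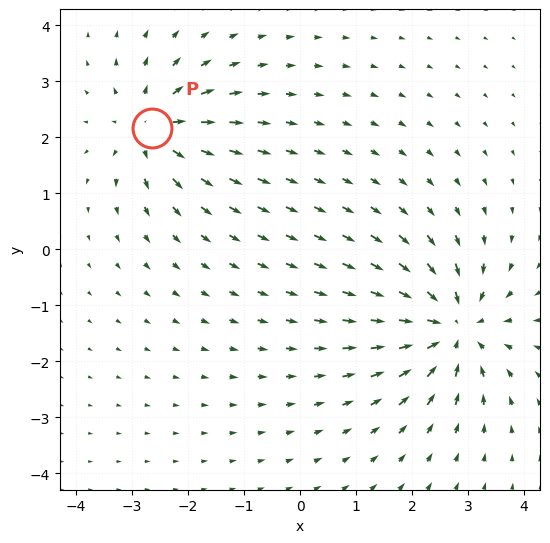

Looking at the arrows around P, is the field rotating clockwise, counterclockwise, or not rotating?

not rotating

Near P at (-2.7, 2.2) the arrows show no circulation. The curl there is ≈0.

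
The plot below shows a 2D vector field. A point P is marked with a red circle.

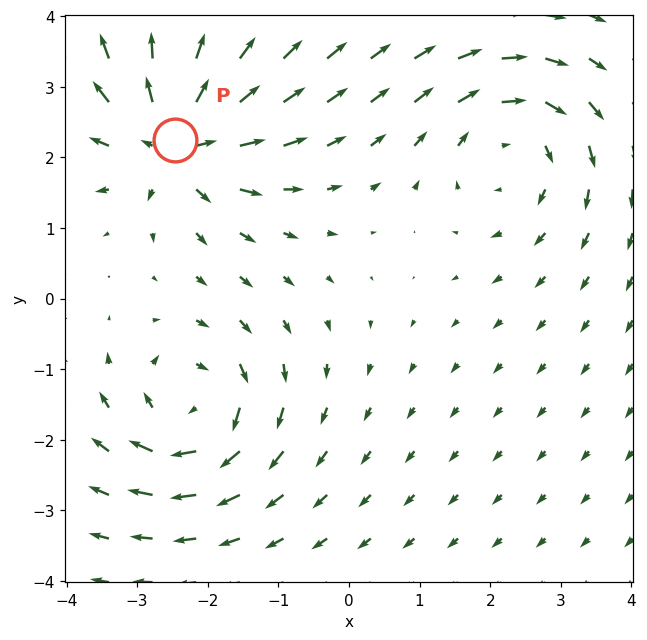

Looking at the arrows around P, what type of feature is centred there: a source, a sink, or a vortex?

At P (-2.5, 2.2) the arrows spread outward. Divergence about +7, curl ≈0 — positive divergence with near-zero curl is a source.

source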